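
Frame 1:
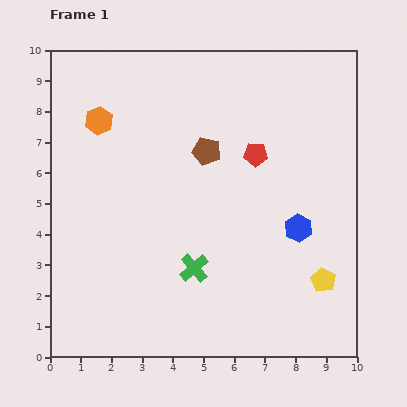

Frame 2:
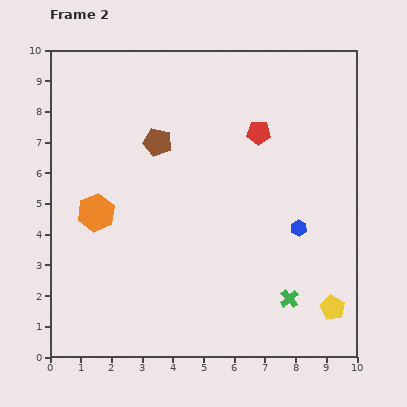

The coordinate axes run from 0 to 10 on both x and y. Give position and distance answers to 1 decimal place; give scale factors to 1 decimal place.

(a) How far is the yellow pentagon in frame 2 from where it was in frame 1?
0.9

The yellow pentagon moved from (8.9, 2.5) to (9.2, 1.6), a distance of √(0.3² + 0.9²) ≈ 0.9.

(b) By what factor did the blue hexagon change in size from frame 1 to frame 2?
0.6×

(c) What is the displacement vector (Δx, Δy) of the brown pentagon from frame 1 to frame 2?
(-1.6, 0.3)

The brown pentagon was at (5.1, 6.7) in frame 1 and (3.5, 7.0) in frame 2.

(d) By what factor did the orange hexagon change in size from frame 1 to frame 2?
1.3×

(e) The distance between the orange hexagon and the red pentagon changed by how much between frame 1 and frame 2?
+0.7

Distance in frame 1: 5.2. Distance in frame 2: 5.9.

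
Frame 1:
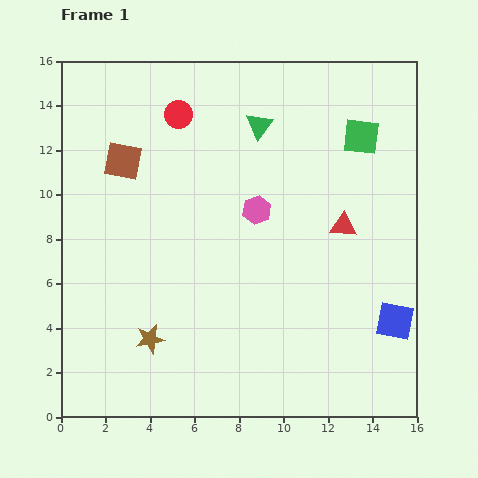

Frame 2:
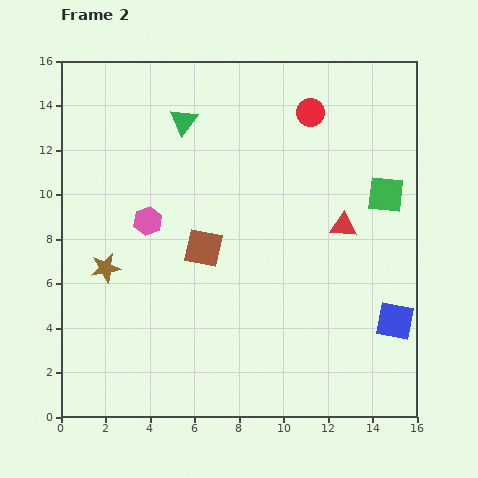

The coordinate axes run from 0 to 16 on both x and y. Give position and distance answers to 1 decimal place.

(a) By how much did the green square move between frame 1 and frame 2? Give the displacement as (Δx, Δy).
(1.1, -2.6)

The green square was at (13.5, 12.6) in frame 1 and (14.6, 10.0) in frame 2.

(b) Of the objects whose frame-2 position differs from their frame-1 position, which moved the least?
the green square

(moved 2.8)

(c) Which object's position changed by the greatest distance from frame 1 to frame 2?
the red circle

(moved 5.9; next 5.3)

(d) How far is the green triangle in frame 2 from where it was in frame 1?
3.4

The green triangle moved from (8.9, 13.1) to (5.5, 13.3), a distance of √(3.4² + 0.2²) ≈ 3.4.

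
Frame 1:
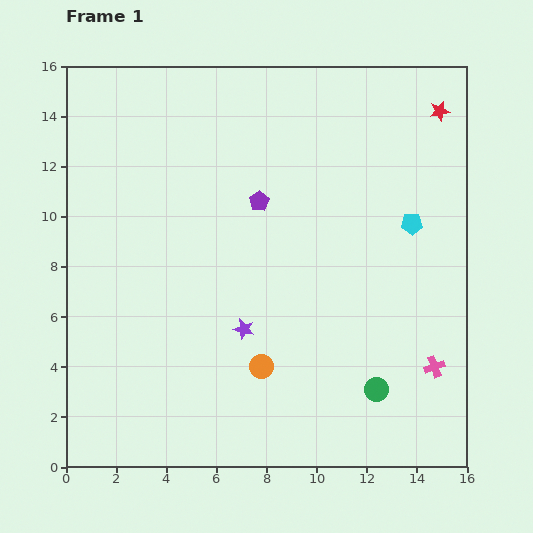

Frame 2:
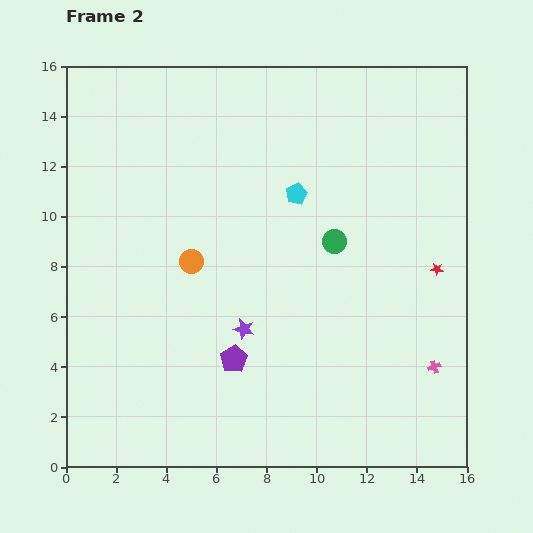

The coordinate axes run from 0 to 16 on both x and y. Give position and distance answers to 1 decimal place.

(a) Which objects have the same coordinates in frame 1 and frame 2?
the pink cross, the purple star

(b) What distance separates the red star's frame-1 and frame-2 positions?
6.3

The red star moved from (14.9, 14.2) to (14.8, 7.9), a distance of √(0.1² + 6.3²) ≈ 6.3.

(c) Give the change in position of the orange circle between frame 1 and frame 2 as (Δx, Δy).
(-2.8, 4.2)

The orange circle was at (7.8, 4.0) in frame 1 and (5.0, 8.2) in frame 2.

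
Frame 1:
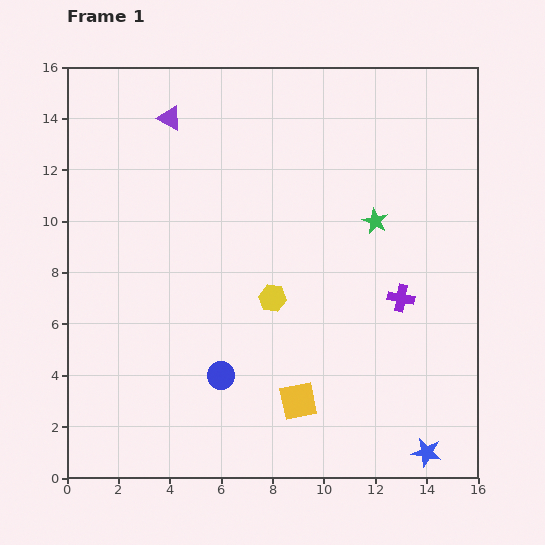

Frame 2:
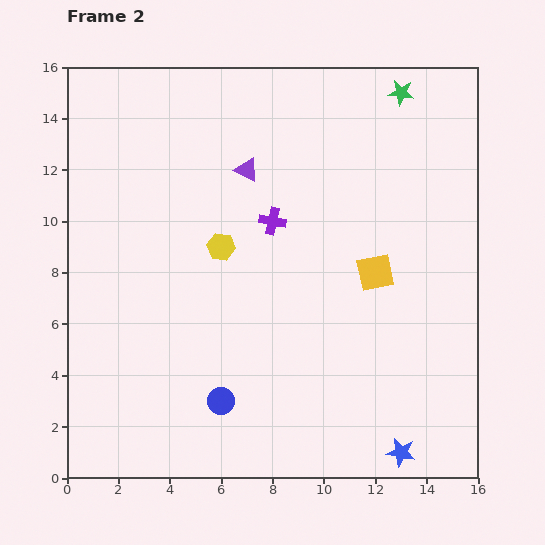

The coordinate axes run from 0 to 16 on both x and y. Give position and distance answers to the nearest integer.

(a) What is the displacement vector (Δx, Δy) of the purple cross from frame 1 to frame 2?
(-5, 3)

The purple cross was at (13, 7) in frame 1 and (8, 10) in frame 2.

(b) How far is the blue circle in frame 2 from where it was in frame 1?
1

The blue circle moved from (6, 4) to (6, 3), a distance of √(0² + 1²) ≈ 1.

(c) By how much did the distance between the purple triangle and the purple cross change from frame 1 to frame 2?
-9

Distance in frame 1: 11. Distance in frame 2: 2.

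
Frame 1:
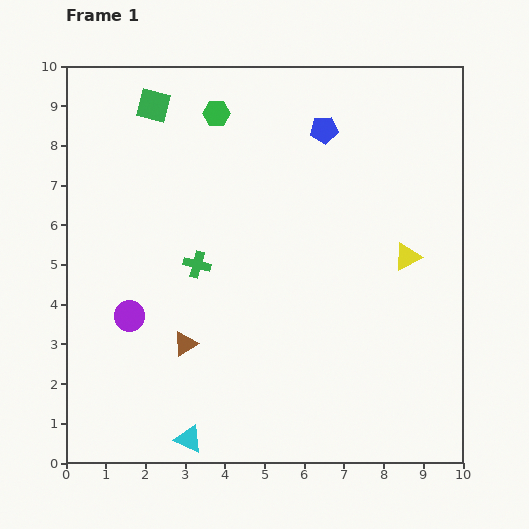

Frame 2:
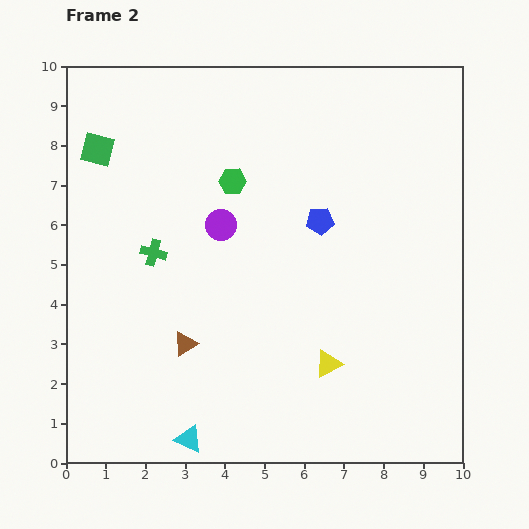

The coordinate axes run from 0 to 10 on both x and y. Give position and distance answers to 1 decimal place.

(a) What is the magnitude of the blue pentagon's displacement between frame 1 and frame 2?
2.3

The blue pentagon moved from (6.5, 8.4) to (6.4, 6.1), a distance of √(0.1² + 2.3²) ≈ 2.3.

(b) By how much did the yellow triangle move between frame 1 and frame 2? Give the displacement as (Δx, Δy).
(-2.0, -2.7)

The yellow triangle was at (8.6, 5.2) in frame 1 and (6.6, 2.5) in frame 2.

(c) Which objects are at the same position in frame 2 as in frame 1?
the cyan triangle, the brown triangle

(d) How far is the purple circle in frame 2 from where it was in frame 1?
3.3

The purple circle moved from (1.6, 3.7) to (3.9, 6.0), a distance of √(2.3² + 2.3²) ≈ 3.3.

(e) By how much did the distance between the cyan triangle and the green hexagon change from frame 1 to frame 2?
-1.6

Distance in frame 1: 8.2. Distance in frame 2: 6.6.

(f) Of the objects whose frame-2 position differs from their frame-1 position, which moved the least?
the green cross

(moved 1.1)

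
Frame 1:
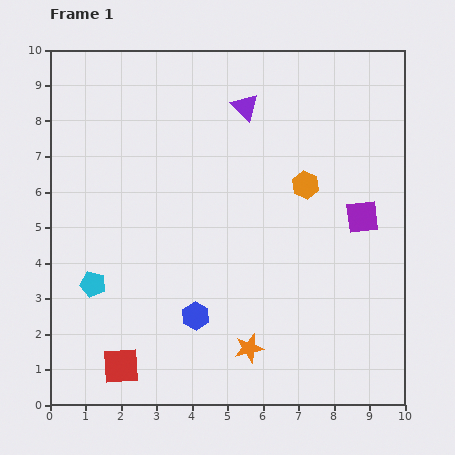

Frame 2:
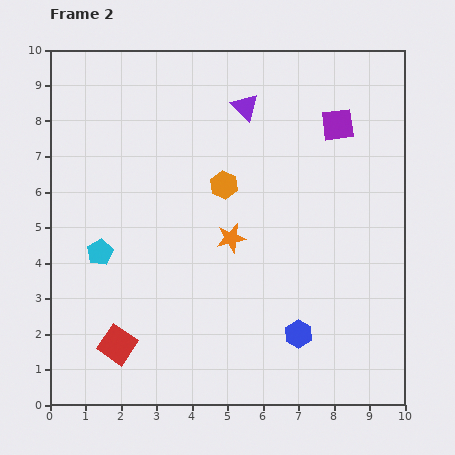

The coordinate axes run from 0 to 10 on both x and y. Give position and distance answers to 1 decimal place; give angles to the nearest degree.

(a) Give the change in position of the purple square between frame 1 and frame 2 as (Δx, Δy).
(-0.7, 2.6)

The purple square was at (8.8, 5.3) in frame 1 and (8.1, 7.9) in frame 2.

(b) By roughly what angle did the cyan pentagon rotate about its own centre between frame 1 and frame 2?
29° clockwise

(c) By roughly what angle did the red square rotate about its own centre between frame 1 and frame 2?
38° clockwise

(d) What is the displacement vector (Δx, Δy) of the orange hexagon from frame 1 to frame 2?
(-2.3, 0.0)

The orange hexagon was at (7.2, 6.2) in frame 1 and (4.9, 6.2) in frame 2.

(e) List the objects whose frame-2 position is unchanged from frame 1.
the purple triangle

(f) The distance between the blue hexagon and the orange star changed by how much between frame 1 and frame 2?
+1.6

Distance in frame 1: 1.7. Distance in frame 2: 3.3.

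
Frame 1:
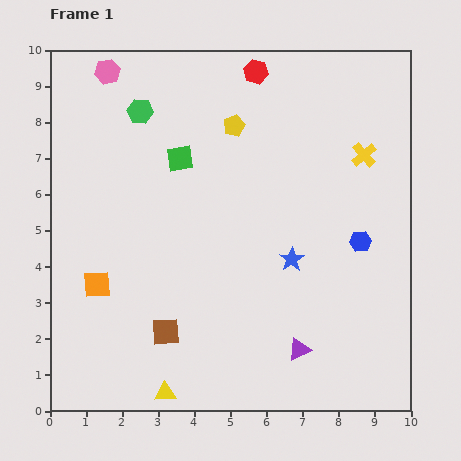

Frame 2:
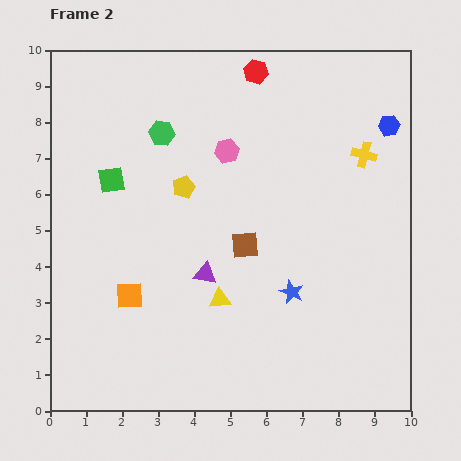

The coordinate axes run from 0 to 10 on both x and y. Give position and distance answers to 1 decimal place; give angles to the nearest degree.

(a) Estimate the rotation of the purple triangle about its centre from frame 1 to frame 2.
35° clockwise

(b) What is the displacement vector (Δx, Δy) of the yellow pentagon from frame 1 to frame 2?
(-1.4, -1.7)

The yellow pentagon was at (5.1, 7.9) in frame 1 and (3.7, 6.2) in frame 2.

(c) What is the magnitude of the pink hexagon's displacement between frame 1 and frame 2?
4.0

The pink hexagon moved from (1.6, 9.4) to (4.9, 7.2), a distance of √(3.3² + 2.2²) ≈ 4.0.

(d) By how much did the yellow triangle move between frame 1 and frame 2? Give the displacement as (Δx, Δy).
(1.5, 2.6)

The yellow triangle was at (3.2, 0.5) in frame 1 and (4.7, 3.1) in frame 2.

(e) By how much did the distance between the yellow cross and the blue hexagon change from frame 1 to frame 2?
-1.3

Distance in frame 1: 2.4. Distance in frame 2: 1.1.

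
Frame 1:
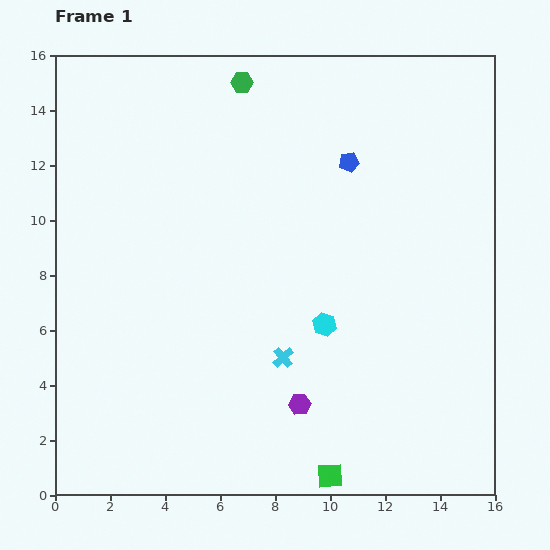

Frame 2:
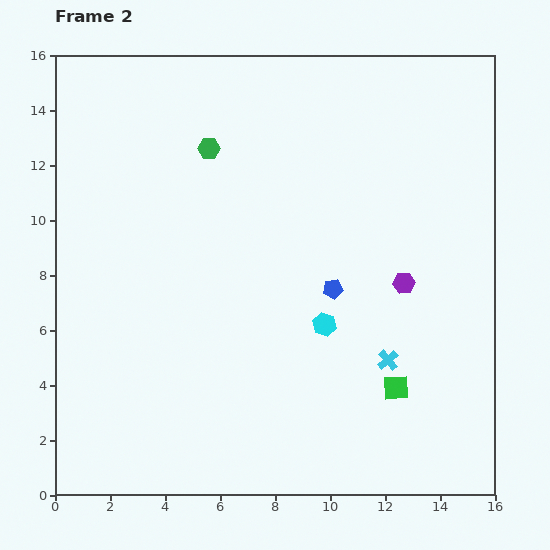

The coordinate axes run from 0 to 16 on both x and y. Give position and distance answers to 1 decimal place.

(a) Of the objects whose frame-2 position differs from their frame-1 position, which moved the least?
the green hexagon

(moved 2.7)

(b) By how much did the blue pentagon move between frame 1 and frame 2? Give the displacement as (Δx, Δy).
(-0.6, -4.6)

The blue pentagon was at (10.7, 12.1) in frame 1 and (10.1, 7.5) in frame 2.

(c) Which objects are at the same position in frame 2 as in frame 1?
the cyan hexagon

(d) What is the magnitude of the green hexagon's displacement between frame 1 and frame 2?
2.7

The green hexagon moved from (6.8, 15.0) to (5.6, 12.6), a distance of √(1.2² + 2.4²) ≈ 2.7.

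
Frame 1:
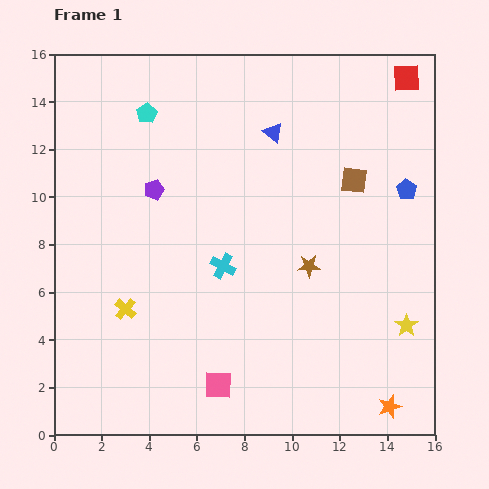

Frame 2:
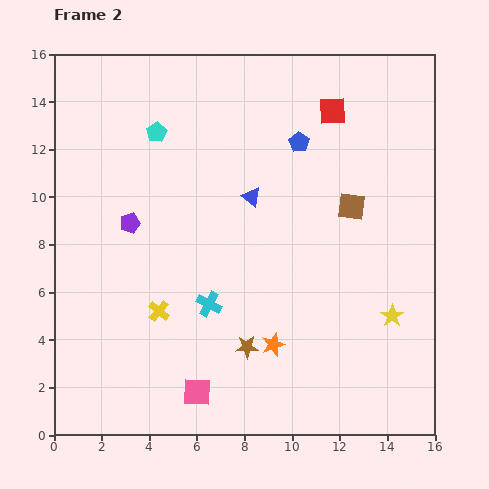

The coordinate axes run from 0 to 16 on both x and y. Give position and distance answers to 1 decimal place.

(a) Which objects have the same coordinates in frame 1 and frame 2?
none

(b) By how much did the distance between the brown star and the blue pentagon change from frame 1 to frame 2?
+3.7

Distance in frame 1: 5.2. Distance in frame 2: 8.9.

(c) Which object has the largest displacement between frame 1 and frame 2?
the orange star

(moved 5.5; next 4.9)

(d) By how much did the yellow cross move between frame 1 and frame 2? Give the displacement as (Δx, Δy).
(1.4, -0.1)

The yellow cross was at (3.0, 5.3) in frame 1 and (4.4, 5.2) in frame 2.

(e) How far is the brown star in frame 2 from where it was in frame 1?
4.3

The brown star moved from (10.7, 7.1) to (8.1, 3.7), a distance of √(2.6² + 3.4²) ≈ 4.3.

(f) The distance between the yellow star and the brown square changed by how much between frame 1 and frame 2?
-1.6

Distance in frame 1: 6.5. Distance in frame 2: 4.9.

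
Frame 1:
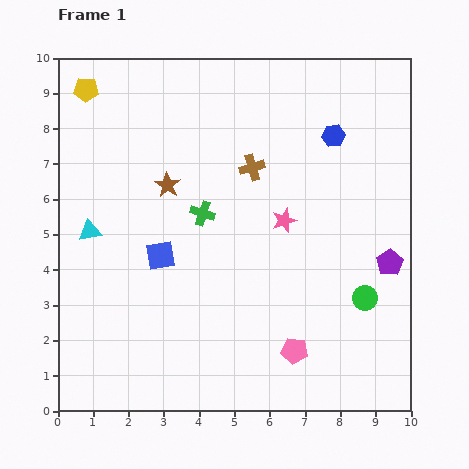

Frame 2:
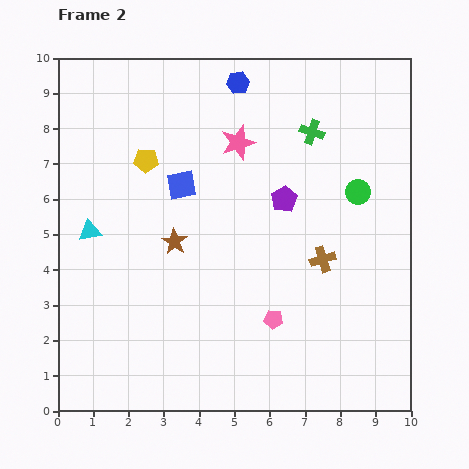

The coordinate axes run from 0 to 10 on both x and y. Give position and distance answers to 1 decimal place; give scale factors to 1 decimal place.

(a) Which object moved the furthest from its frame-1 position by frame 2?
the green cross

(moved 3.9; next 3.5)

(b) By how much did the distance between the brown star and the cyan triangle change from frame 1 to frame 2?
-0.2

Distance in frame 1: 2.6. Distance in frame 2: 2.4.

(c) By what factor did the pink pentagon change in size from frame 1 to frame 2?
0.8×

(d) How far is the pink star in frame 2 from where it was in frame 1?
2.6

The pink star moved from (6.4, 5.4) to (5.1, 7.6), a distance of √(1.3² + 2.2²) ≈ 2.6.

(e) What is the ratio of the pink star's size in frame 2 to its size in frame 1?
1.4×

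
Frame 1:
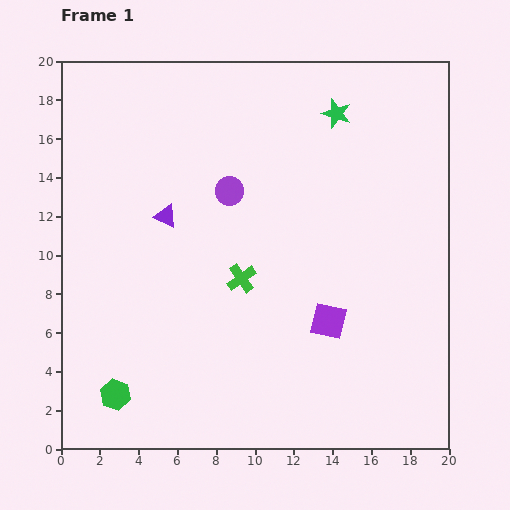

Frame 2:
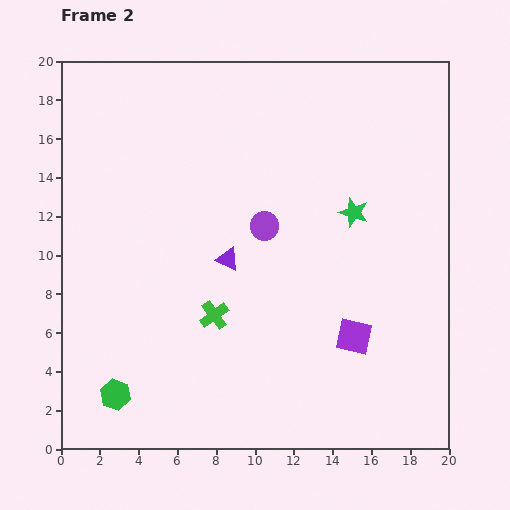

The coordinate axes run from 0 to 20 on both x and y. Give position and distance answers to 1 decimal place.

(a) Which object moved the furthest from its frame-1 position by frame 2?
the green star

(moved 5.2; next 3.9)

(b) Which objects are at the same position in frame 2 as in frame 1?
the green hexagon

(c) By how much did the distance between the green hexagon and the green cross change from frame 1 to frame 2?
-2.3

Distance in frame 1: 8.8. Distance in frame 2: 6.5.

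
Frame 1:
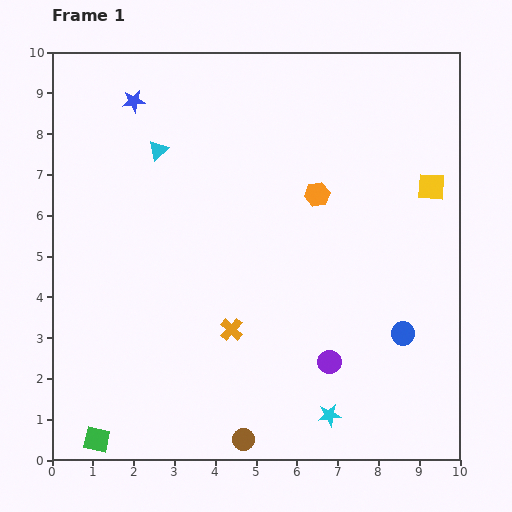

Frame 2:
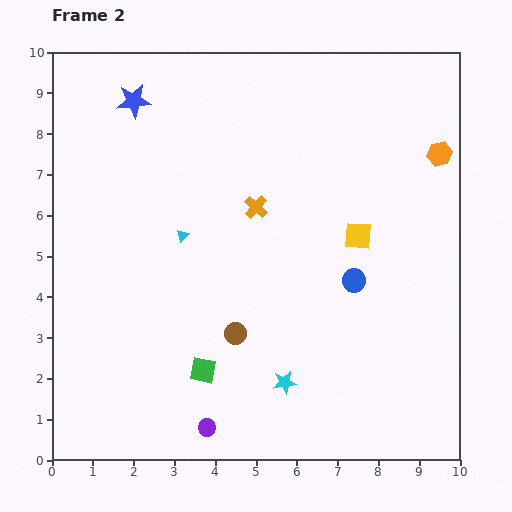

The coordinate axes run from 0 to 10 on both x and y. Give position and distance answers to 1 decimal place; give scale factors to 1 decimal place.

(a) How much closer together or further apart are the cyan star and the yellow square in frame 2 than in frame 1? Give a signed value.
-2.1

Distance in frame 1: 6.1. Distance in frame 2: 4.0.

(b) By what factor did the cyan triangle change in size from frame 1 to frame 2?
0.6×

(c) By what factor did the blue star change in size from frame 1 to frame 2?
1.5×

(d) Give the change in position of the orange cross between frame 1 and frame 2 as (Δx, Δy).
(0.6, 3.0)

The orange cross was at (4.4, 3.2) in frame 1 and (5.0, 6.2) in frame 2.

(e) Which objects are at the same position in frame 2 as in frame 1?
the blue star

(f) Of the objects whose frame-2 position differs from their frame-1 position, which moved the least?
the cyan star

(moved 1.4)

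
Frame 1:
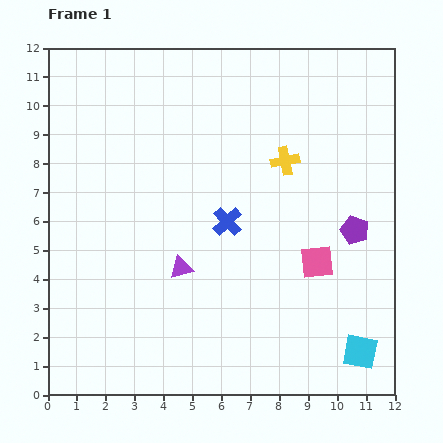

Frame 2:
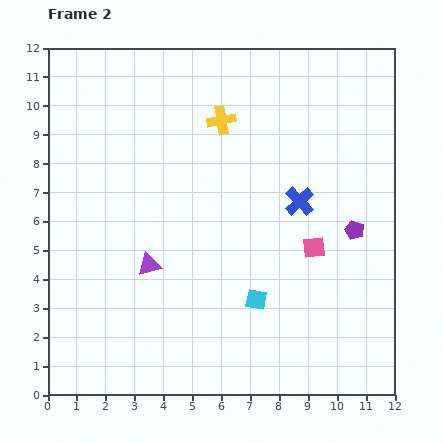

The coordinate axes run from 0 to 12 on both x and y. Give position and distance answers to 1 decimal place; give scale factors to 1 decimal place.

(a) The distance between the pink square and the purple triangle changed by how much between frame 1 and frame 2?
+1.0

Distance in frame 1: 4.7. Distance in frame 2: 5.7.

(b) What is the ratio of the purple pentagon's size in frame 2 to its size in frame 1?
0.7×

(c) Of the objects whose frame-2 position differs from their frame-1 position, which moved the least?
the pink square

(moved 0.5)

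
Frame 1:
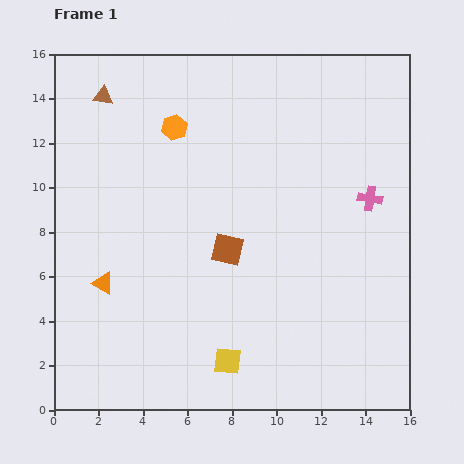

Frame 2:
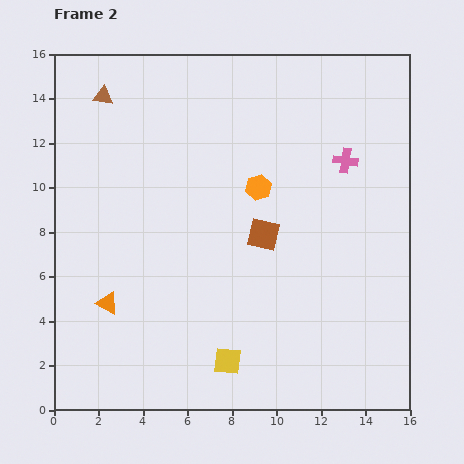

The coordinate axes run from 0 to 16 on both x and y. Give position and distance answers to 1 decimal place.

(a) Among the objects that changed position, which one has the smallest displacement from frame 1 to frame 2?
the orange triangle

(moved 0.9)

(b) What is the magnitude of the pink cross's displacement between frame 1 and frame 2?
2.0

The pink cross moved from (14.2, 9.5) to (13.1, 11.2), a distance of √(1.1² + 1.7²) ≈ 2.0.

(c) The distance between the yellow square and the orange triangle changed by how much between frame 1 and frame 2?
-0.6

Distance in frame 1: 6.6. Distance in frame 2: 6.0.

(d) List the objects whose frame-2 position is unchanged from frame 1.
the yellow square, the brown triangle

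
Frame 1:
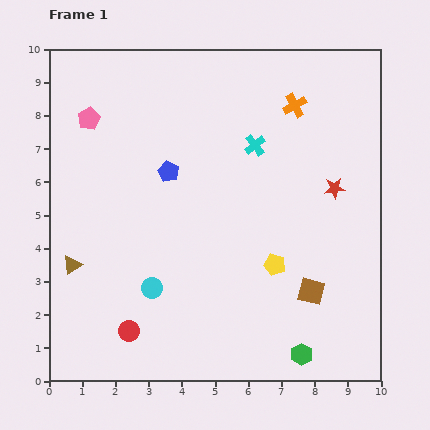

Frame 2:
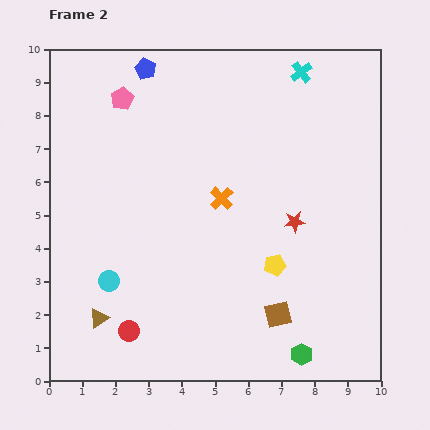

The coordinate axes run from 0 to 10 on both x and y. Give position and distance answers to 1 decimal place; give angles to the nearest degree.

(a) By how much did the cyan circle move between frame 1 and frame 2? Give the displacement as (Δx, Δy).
(-1.3, 0.2)

The cyan circle was at (3.1, 2.8) in frame 1 and (1.8, 3.0) in frame 2.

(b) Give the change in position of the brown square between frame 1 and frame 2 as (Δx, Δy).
(-1.0, -0.7)

The brown square was at (7.9, 2.7) in frame 1 and (6.9, 2.0) in frame 2.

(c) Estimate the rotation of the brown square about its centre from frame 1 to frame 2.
27° counter-clockwise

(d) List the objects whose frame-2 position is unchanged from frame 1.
the green hexagon, the red circle, the yellow pentagon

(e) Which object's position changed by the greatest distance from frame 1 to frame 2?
the orange cross

(moved 3.6; next 3.2)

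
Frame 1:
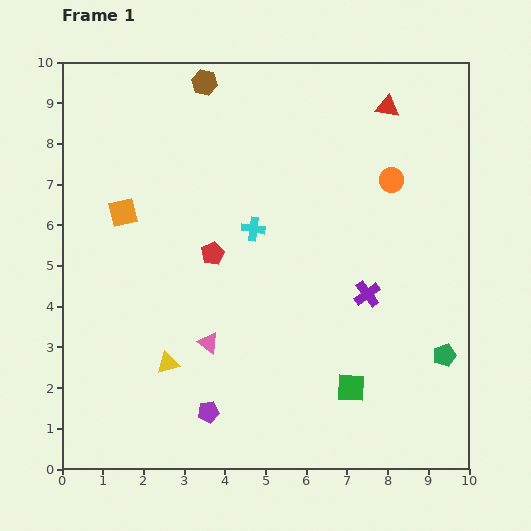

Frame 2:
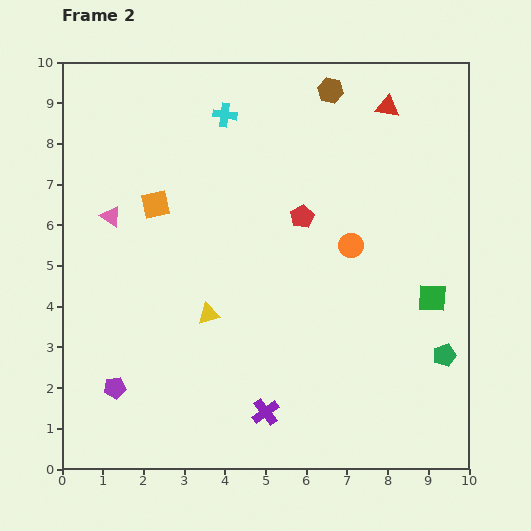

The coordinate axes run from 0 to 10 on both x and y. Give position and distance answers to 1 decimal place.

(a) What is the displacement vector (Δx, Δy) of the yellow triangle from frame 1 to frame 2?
(1.0, 1.2)

The yellow triangle was at (2.6, 2.6) in frame 1 and (3.6, 3.8) in frame 2.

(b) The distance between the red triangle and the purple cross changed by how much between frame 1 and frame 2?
+3.5

Distance in frame 1: 4.6. Distance in frame 2: 8.1.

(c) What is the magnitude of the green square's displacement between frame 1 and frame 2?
3.0

The green square moved from (7.1, 2.0) to (9.1, 4.2), a distance of √(2.0² + 2.2²) ≈ 3.0.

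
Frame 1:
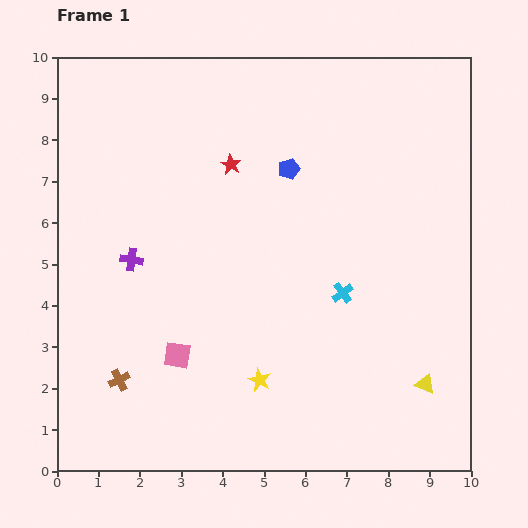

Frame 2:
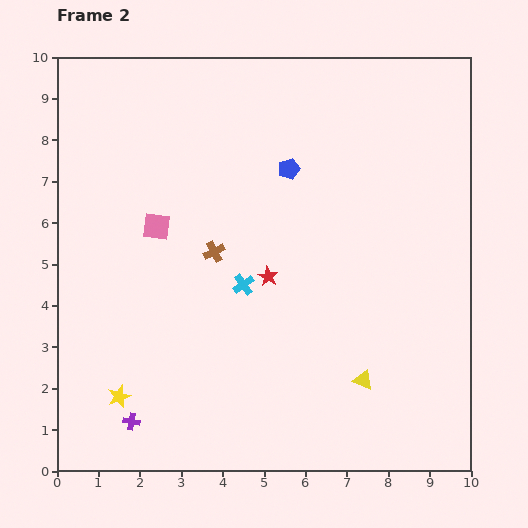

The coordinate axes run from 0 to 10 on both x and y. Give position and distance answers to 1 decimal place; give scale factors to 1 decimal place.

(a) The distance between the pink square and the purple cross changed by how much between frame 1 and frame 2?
+2.2

Distance in frame 1: 2.5. Distance in frame 2: 4.7.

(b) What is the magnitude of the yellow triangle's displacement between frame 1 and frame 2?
1.5

The yellow triangle moved from (8.9, 2.1) to (7.4, 2.2), a distance of √(1.5² + 0.1²) ≈ 1.5.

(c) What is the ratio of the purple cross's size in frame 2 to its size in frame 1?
0.7×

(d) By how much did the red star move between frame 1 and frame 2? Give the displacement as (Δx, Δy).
(0.9, -2.7)

The red star was at (4.2, 7.4) in frame 1 and (5.1, 4.7) in frame 2.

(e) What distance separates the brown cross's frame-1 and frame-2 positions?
3.9

The brown cross moved from (1.5, 2.2) to (3.8, 5.3), a distance of √(2.3² + 3.1²) ≈ 3.9.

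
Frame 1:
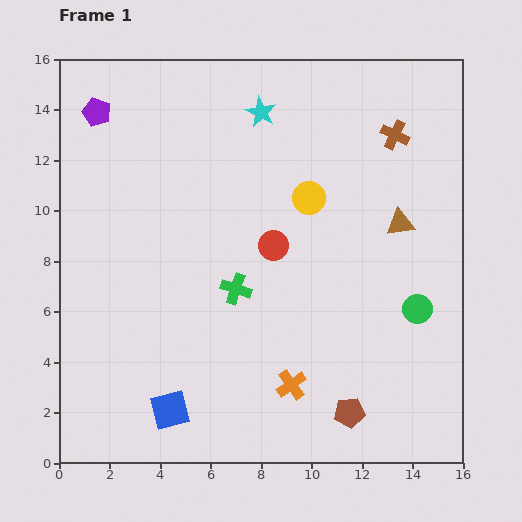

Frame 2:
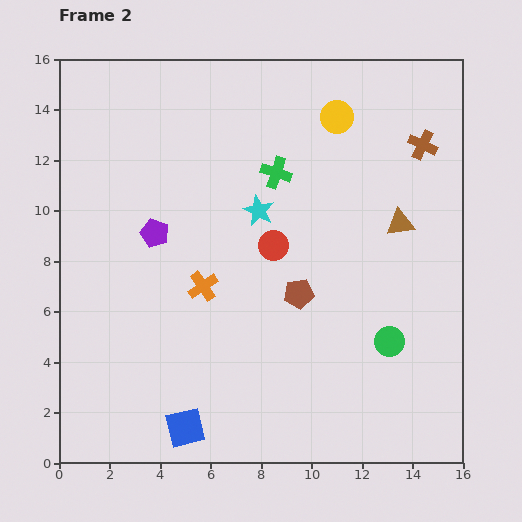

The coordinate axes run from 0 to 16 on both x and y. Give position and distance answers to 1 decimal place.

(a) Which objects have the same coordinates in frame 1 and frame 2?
the brown triangle, the red circle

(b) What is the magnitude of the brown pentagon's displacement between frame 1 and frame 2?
5.1

The brown pentagon moved from (11.5, 2.0) to (9.5, 6.7), a distance of √(2.0² + 4.7²) ≈ 5.1.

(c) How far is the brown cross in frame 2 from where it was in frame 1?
1.2

The brown cross moved from (13.3, 13.0) to (14.4, 12.6), a distance of √(1.1² + 0.4²) ≈ 1.2.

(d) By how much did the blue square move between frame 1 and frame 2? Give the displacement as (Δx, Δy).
(0.6, -0.7)

The blue square was at (4.4, 2.1) in frame 1 and (5.0, 1.4) in frame 2.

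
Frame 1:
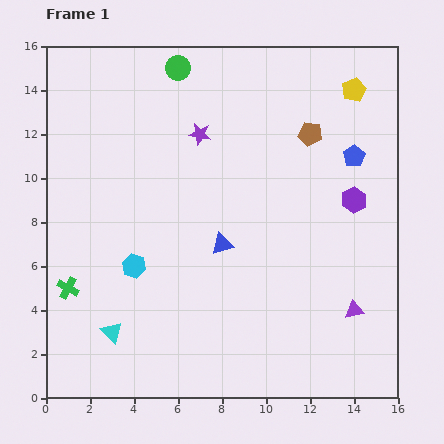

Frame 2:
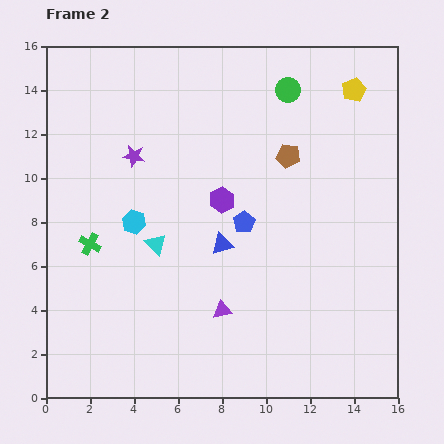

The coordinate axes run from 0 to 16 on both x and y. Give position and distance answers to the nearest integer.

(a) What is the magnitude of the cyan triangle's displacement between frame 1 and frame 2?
4

The cyan triangle moved from (3, 3) to (5, 7), a distance of √(2² + 4²) ≈ 4.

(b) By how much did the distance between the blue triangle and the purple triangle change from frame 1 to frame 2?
-4

Distance in frame 1: 7. Distance in frame 2: 3.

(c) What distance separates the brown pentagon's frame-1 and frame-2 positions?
1

The brown pentagon moved from (12, 12) to (11, 11), a distance of √(1² + 1²) ≈ 1.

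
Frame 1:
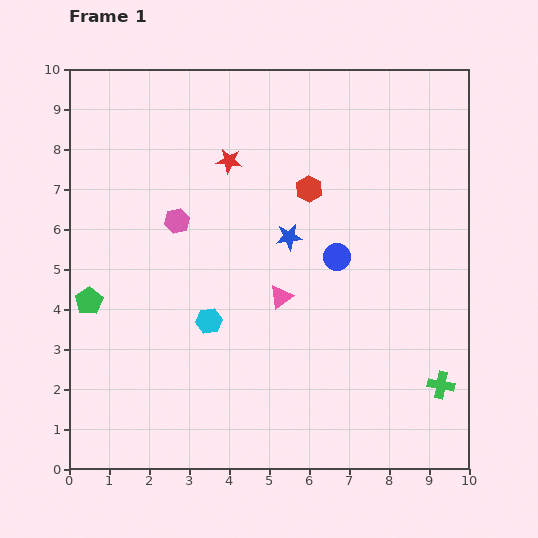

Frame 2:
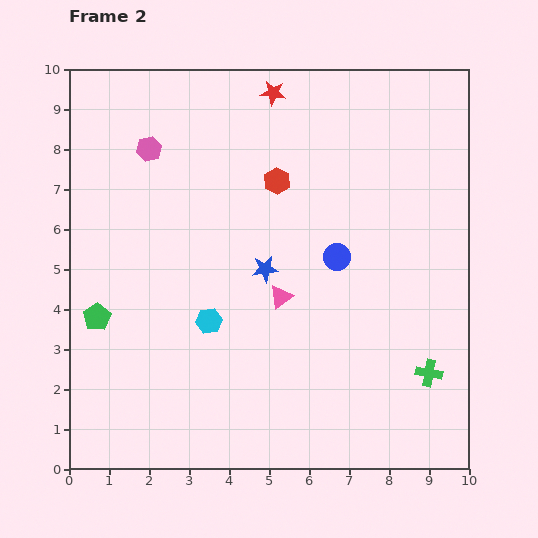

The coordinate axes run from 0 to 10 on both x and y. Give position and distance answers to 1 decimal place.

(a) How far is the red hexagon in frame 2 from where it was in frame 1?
0.8

The red hexagon moved from (6.0, 7.0) to (5.2, 7.2), a distance of √(0.8² + 0.2²) ≈ 0.8.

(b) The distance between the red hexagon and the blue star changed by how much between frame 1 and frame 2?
+0.9

Distance in frame 1: 1.3. Distance in frame 2: 2.2.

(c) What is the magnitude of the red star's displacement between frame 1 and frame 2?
2.0

The red star moved from (4.0, 7.7) to (5.1, 9.4), a distance of √(1.1² + 1.7²) ≈ 2.0.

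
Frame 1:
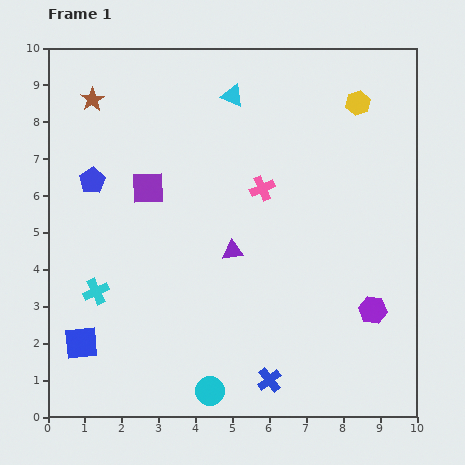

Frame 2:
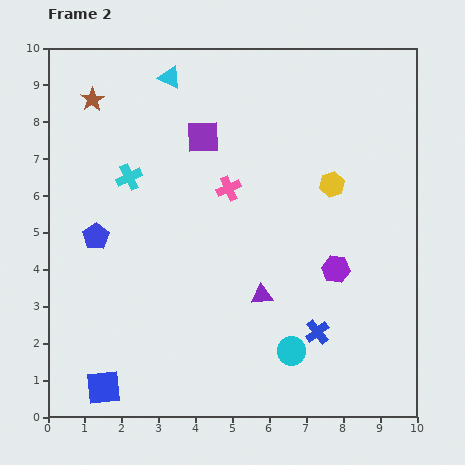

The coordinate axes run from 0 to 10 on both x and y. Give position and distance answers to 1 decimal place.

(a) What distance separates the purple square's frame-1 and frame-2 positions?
2.1

The purple square moved from (2.7, 6.2) to (4.2, 7.6), a distance of √(1.5² + 1.4²) ≈ 2.1.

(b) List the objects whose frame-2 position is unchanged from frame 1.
the brown star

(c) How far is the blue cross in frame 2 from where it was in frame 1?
1.8

The blue cross moved from (6.0, 1.0) to (7.3, 2.3), a distance of √(1.3² + 1.3²) ≈ 1.8.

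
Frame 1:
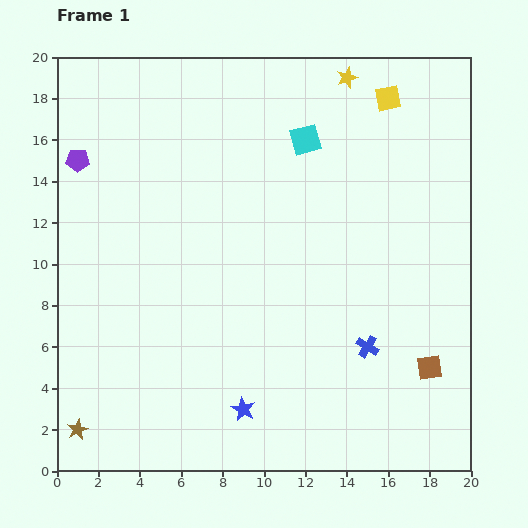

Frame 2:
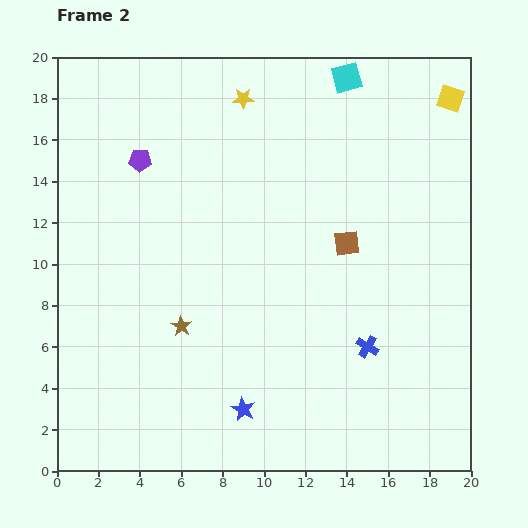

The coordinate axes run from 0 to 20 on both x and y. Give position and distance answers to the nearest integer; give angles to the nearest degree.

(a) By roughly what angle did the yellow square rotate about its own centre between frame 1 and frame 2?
29° clockwise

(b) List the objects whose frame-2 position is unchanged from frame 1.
the blue star, the blue cross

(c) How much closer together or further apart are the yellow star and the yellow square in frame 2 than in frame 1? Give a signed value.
+8

Distance in frame 1: 2. Distance in frame 2: 10.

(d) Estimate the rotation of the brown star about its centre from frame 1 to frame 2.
15° counter-clockwise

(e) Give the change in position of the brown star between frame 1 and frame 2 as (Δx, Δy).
(5, 5)

The brown star was at (1, 2) in frame 1 and (6, 7) in frame 2.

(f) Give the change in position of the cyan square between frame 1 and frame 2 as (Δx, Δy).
(2, 3)

The cyan square was at (12, 16) in frame 1 and (14, 19) in frame 2.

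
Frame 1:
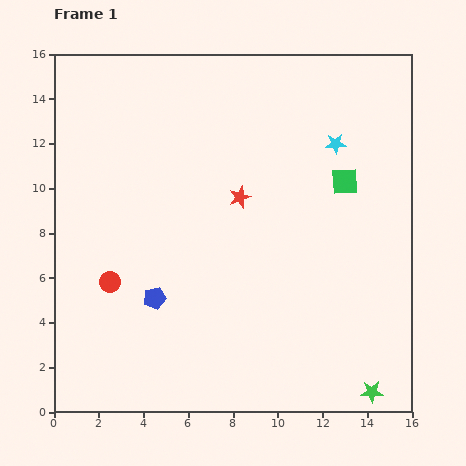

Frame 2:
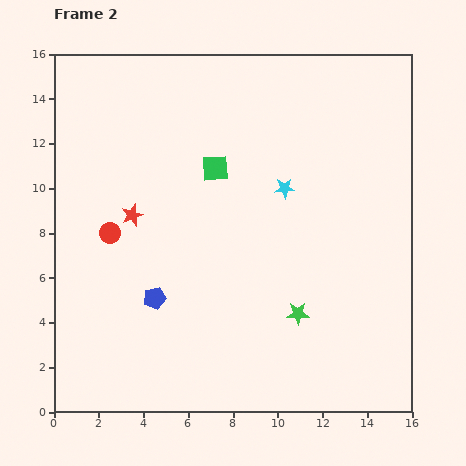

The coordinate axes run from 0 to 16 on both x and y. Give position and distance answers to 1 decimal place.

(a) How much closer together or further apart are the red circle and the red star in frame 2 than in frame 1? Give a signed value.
-5.6

Distance in frame 1: 6.9. Distance in frame 2: 1.3.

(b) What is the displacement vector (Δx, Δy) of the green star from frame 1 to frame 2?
(-3.3, 3.5)

The green star was at (14.2, 0.9) in frame 1 and (10.9, 4.4) in frame 2.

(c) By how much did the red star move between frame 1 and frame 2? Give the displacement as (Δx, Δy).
(-4.8, -0.8)

The red star was at (8.3, 9.6) in frame 1 and (3.5, 8.8) in frame 2.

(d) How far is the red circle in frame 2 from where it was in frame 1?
2.2

The red circle moved from (2.5, 5.8) to (2.5, 8.0), a distance of √(0.0² + 2.2²) ≈ 2.2.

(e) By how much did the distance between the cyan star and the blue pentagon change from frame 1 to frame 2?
-3.0

Distance in frame 1: 10.6. Distance in frame 2: 7.6.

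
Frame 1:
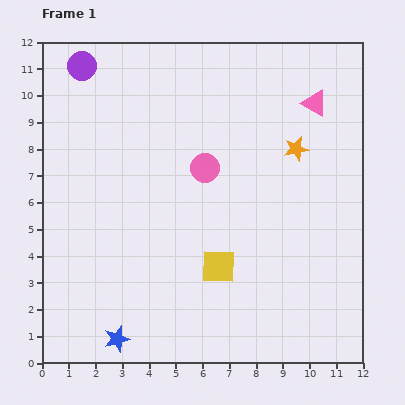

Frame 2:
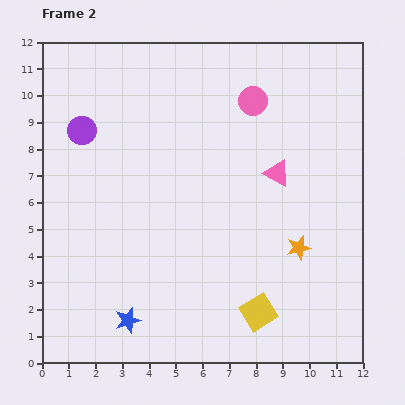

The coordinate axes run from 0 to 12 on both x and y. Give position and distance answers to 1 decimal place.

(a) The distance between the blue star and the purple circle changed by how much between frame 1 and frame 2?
-3.0

Distance in frame 1: 10.3. Distance in frame 2: 7.3.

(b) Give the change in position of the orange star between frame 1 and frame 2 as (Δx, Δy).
(0.1, -3.7)

The orange star was at (9.5, 8.0) in frame 1 and (9.6, 4.3) in frame 2.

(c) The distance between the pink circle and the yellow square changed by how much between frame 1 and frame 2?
+4.2

Distance in frame 1: 3.7. Distance in frame 2: 7.9.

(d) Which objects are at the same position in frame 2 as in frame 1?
none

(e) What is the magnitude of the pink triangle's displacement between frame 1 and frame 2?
3.0

The pink triangle moved from (10.2, 9.7) to (8.8, 7.1), a distance of √(1.4² + 2.6²) ≈ 3.0.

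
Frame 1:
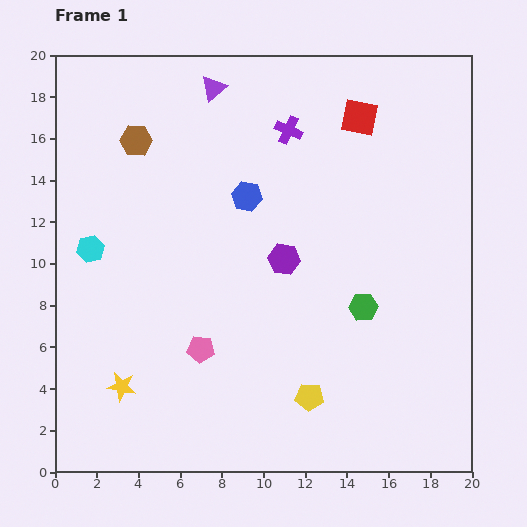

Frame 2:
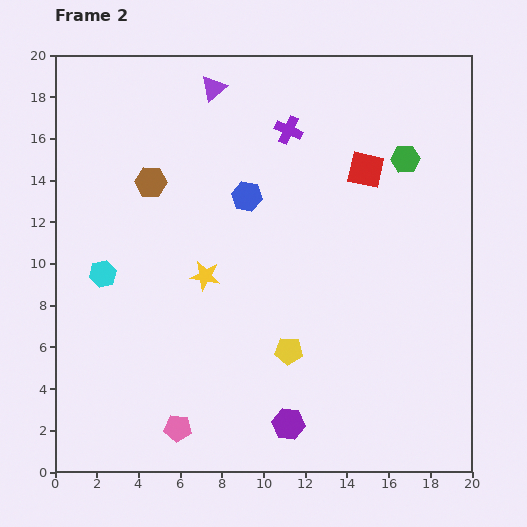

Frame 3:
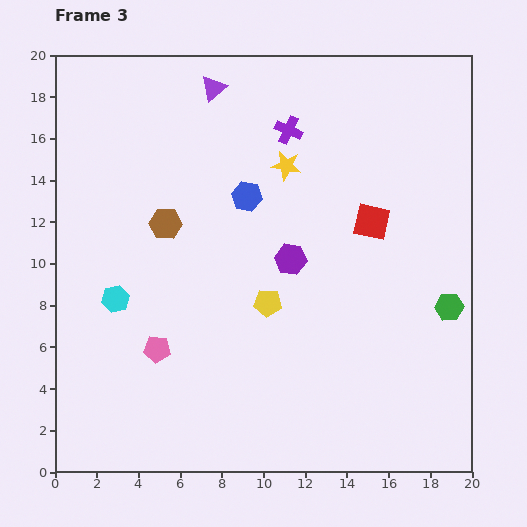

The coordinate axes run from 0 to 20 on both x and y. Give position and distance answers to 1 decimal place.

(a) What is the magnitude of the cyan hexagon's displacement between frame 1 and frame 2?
1.3

The cyan hexagon moved from (1.7, 10.7) to (2.3, 9.5), a distance of √(0.6² + 1.2²) ≈ 1.3.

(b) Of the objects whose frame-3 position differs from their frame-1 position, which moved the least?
the purple hexagon

(moved 0.3)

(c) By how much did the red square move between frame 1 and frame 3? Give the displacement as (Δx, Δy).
(0.6, -5.0)

The red square was at (14.6, 17.0) in frame 1 and (15.2, 12.0) in frame 3.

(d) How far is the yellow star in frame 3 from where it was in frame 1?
13.2

The yellow star moved from (3.2, 4.1) to (11.1, 14.7), a distance of √(7.9² + 10.6²) ≈ 13.2.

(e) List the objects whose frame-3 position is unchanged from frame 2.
the purple triangle, the purple cross, the blue hexagon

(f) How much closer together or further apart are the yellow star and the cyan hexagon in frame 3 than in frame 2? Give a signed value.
+5.5

Distance in frame 2: 4.9. Distance in frame 3: 10.4.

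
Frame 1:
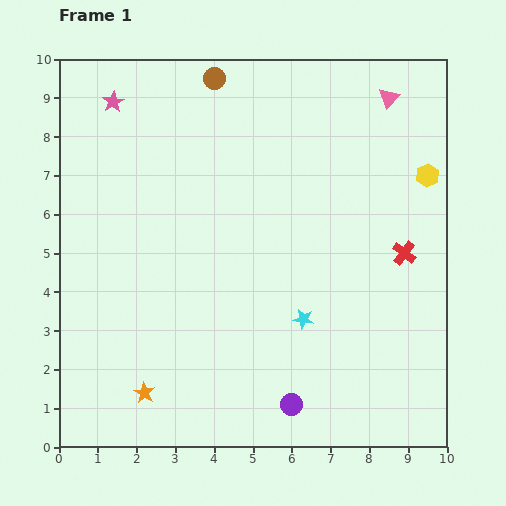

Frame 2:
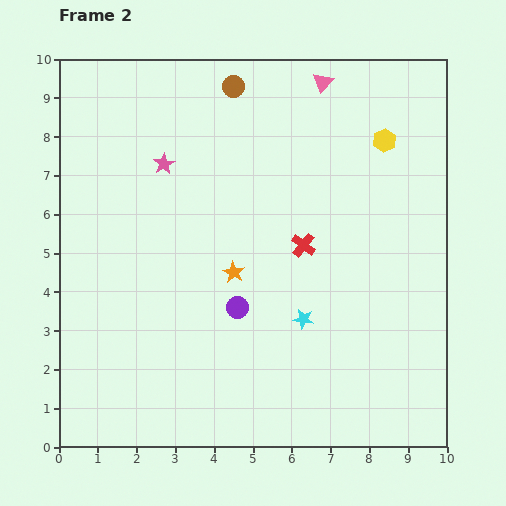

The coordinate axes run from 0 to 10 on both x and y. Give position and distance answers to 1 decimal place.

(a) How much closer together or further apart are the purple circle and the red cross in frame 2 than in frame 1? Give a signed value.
-2.6

Distance in frame 1: 4.9. Distance in frame 2: 2.3.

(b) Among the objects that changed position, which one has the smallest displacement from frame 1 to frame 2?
the brown circle

(moved 0.5)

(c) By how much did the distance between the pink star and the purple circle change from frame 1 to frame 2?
-4.9

Distance in frame 1: 9.1. Distance in frame 2: 4.2.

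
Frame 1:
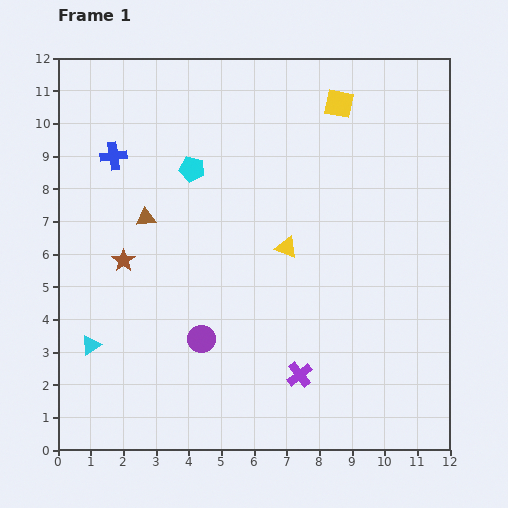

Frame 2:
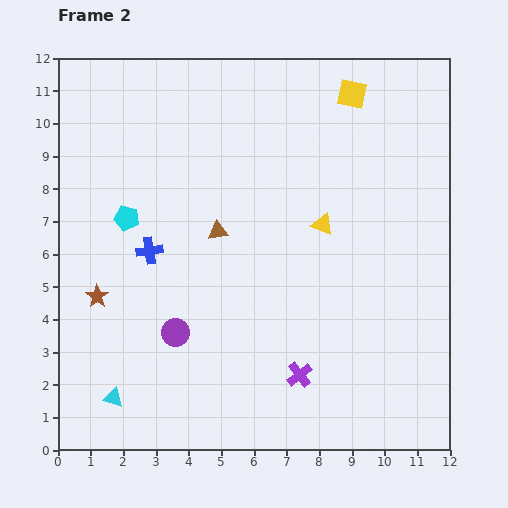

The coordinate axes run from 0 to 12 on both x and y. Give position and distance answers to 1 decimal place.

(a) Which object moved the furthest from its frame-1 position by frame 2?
the blue cross

(moved 3.1; next 2.5)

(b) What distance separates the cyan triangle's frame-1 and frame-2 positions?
1.7

The cyan triangle moved from (1.0, 3.2) to (1.7, 1.6), a distance of √(0.7² + 1.6²) ≈ 1.7.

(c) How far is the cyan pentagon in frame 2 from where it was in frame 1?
2.5

The cyan pentagon moved from (4.1, 8.6) to (2.1, 7.1), a distance of √(2.0² + 1.5²) ≈ 2.5.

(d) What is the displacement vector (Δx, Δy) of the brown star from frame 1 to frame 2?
(-0.8, -1.1)

The brown star was at (2.0, 5.8) in frame 1 and (1.2, 4.7) in frame 2.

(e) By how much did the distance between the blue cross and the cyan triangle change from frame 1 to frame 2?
-1.2

Distance in frame 1: 5.8. Distance in frame 2: 4.6.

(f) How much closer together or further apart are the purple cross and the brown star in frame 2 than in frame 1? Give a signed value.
+0.2

Distance in frame 1: 6.4. Distance in frame 2: 6.6.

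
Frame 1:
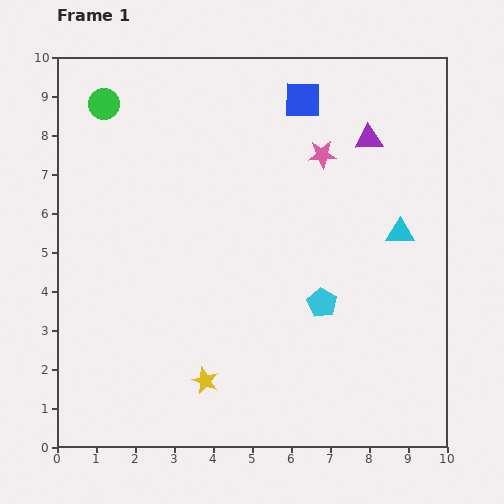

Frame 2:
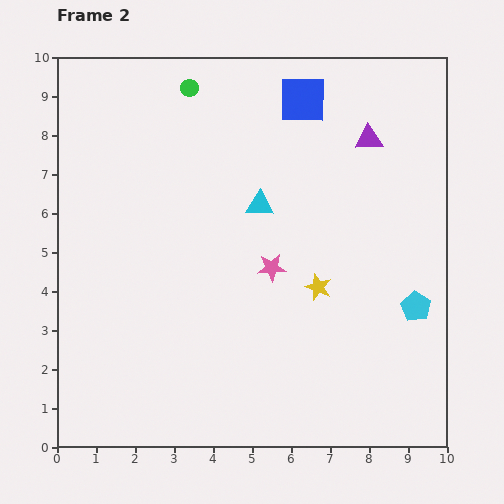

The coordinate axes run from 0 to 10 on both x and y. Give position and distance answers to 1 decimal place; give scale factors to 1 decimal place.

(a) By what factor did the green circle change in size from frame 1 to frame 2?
0.6×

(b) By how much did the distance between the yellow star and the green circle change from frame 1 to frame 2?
-1.5

Distance in frame 1: 7.6. Distance in frame 2: 6.1.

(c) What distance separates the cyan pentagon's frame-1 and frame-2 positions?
2.4

The cyan pentagon moved from (6.8, 3.7) to (9.2, 3.6), a distance of √(2.4² + 0.1²) ≈ 2.4.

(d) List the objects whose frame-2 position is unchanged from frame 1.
the purple triangle, the blue square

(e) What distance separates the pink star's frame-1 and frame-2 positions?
3.2

The pink star moved from (6.8, 7.5) to (5.5, 4.6), a distance of √(1.3² + 2.9²) ≈ 3.2.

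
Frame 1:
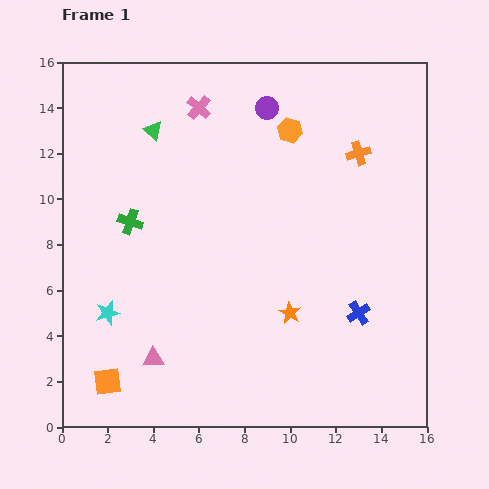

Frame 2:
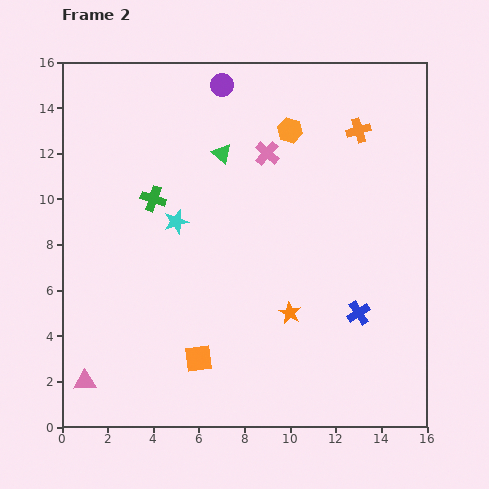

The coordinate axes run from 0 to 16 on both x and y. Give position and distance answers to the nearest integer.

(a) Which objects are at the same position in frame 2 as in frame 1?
the orange hexagon, the orange star, the blue cross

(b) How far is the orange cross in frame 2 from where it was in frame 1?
1

The orange cross moved from (13, 12) to (13, 13), a distance of √(0² + 1²) ≈ 1.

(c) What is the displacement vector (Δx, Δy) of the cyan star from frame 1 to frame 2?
(3, 4)

The cyan star was at (2, 5) in frame 1 and (5, 9) in frame 2.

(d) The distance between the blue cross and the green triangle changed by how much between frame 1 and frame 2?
-3

Distance in frame 1: 12. Distance in frame 2: 9.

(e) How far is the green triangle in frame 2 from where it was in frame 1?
3

The green triangle moved from (4, 13) to (7, 12), a distance of √(3² + 1²) ≈ 3.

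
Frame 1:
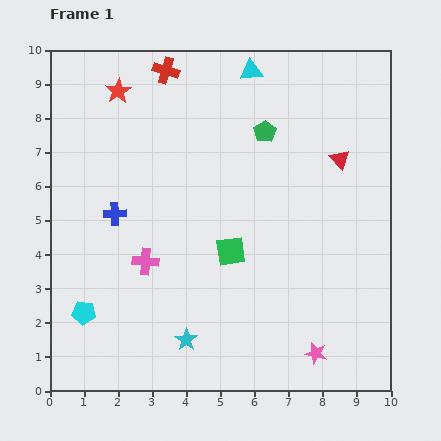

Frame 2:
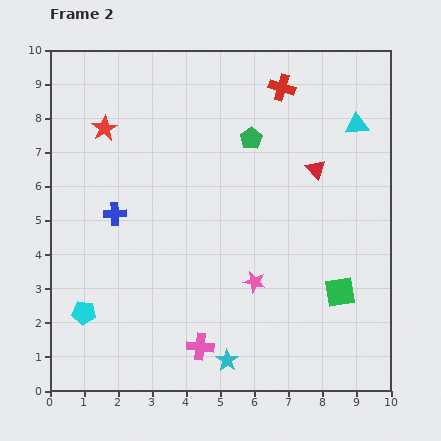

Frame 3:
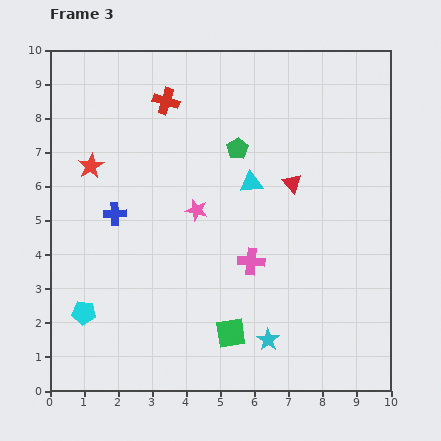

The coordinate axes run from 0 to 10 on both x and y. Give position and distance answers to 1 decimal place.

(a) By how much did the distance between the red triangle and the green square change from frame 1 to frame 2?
-0.5

Distance in frame 1: 4.2. Distance in frame 2: 3.7.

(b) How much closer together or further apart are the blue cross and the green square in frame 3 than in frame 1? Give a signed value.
+1.3

Distance in frame 1: 3.6. Distance in frame 3: 4.9.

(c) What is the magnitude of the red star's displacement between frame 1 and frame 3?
2.3

The red star moved from (2.0, 8.8) to (1.2, 6.6), a distance of √(0.8² + 2.2²) ≈ 2.3.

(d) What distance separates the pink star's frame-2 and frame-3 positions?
2.7

The pink star moved from (6.0, 3.2) to (4.3, 5.3), a distance of √(1.7² + 2.1²) ≈ 2.7.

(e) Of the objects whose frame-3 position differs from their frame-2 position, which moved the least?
the green pentagon

(moved 0.5)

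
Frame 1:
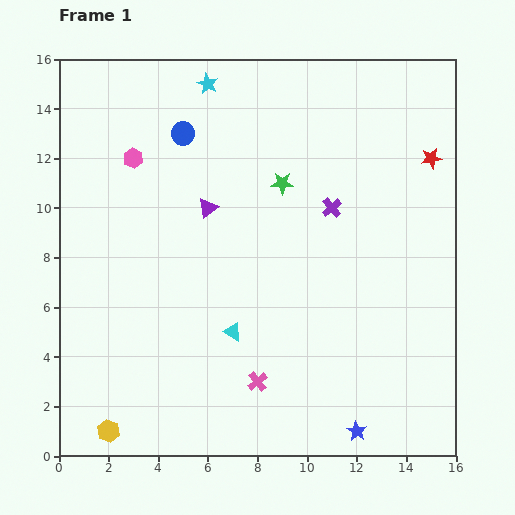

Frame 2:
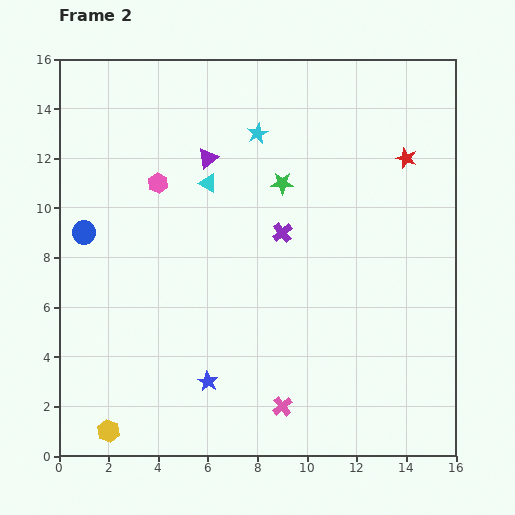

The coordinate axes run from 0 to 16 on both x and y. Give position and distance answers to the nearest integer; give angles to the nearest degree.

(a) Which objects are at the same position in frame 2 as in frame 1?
the green star, the yellow hexagon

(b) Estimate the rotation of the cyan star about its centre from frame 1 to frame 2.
19° clockwise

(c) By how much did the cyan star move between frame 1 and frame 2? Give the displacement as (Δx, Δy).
(2, -2)

The cyan star was at (6, 15) in frame 1 and (8, 13) in frame 2.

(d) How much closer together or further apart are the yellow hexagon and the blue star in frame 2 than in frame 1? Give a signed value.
-6

Distance in frame 1: 10. Distance in frame 2: 4.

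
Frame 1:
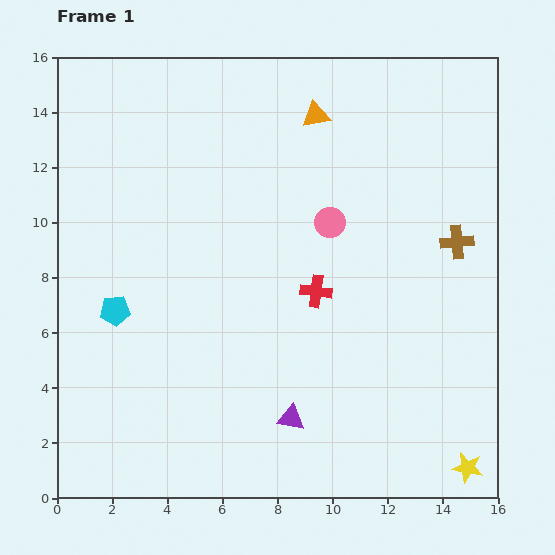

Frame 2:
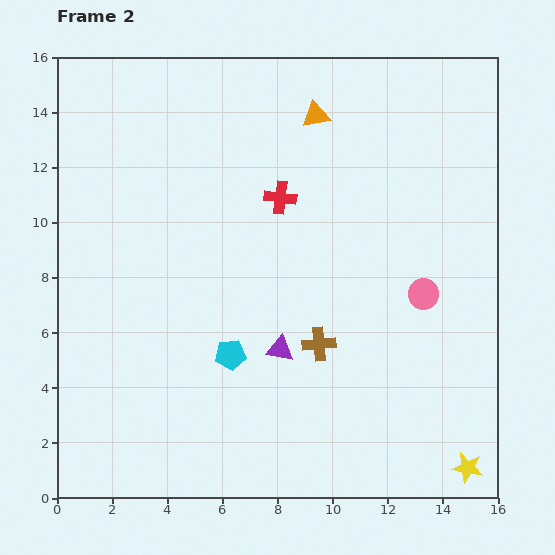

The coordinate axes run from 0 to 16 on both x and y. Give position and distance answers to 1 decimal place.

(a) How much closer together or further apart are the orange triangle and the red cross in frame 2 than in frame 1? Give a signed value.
-3.1

Distance in frame 1: 6.4. Distance in frame 2: 3.3.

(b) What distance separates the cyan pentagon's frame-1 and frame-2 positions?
4.5

The cyan pentagon moved from (2.1, 6.8) to (6.3, 5.2), a distance of √(4.2² + 1.6²) ≈ 4.5.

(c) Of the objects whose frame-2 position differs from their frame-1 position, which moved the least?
the purple triangle

(moved 2.5)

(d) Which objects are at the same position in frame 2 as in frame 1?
the orange triangle, the yellow star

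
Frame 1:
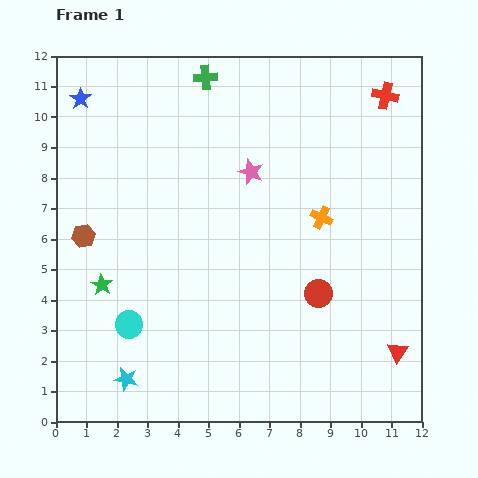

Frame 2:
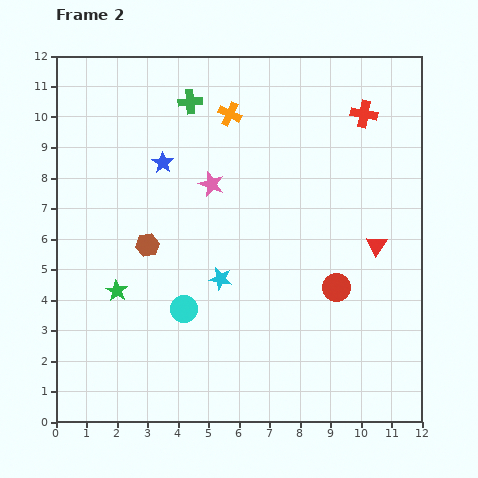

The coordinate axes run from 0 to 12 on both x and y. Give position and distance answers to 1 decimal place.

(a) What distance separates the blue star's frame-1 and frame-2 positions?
3.4

The blue star moved from (0.8, 10.6) to (3.5, 8.5), a distance of √(2.7² + 2.1²) ≈ 3.4.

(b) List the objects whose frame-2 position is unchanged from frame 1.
none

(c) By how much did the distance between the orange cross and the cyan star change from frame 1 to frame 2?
-2.9

Distance in frame 1: 8.3. Distance in frame 2: 5.4.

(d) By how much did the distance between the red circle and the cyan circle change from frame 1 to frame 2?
-1.3

Distance in frame 1: 6.3. Distance in frame 2: 5.0.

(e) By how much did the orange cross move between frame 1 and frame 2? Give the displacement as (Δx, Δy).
(-3.0, 3.4)

The orange cross was at (8.7, 6.7) in frame 1 and (5.7, 10.1) in frame 2.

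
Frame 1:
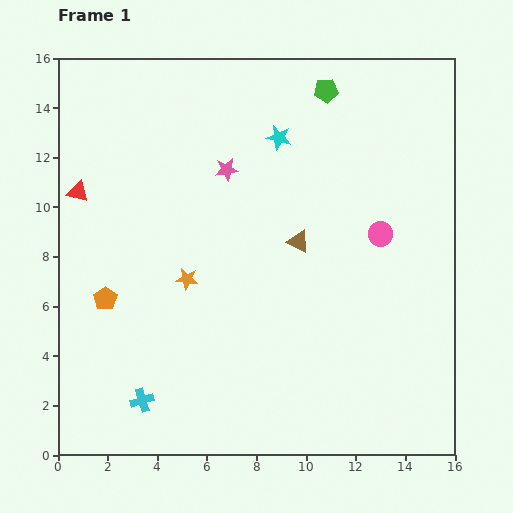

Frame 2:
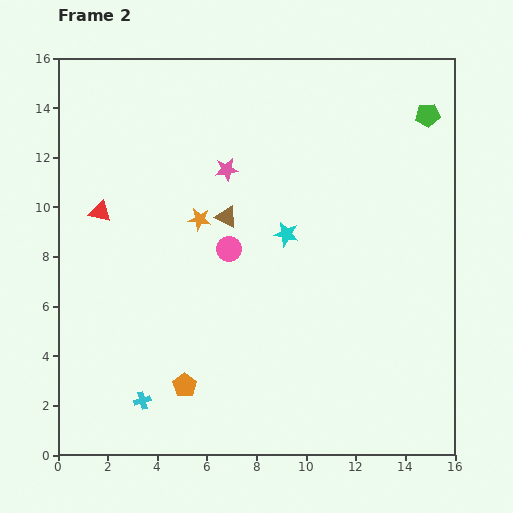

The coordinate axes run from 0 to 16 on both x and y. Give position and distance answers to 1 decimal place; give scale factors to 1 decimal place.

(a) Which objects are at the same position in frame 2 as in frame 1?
the cyan cross, the pink star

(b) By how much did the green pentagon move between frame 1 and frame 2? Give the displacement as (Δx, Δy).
(4.1, -1.0)

The green pentagon was at (10.8, 14.7) in frame 1 and (14.9, 13.7) in frame 2.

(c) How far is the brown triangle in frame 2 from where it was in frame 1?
3.1

The brown triangle moved from (9.7, 8.6) to (6.8, 9.6), a distance of √(2.9² + 1.0²) ≈ 3.1.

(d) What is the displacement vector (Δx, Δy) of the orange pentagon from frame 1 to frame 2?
(3.2, -3.5)

The orange pentagon was at (1.9, 6.3) in frame 1 and (5.1, 2.8) in frame 2.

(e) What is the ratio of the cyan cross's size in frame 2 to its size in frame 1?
0.7×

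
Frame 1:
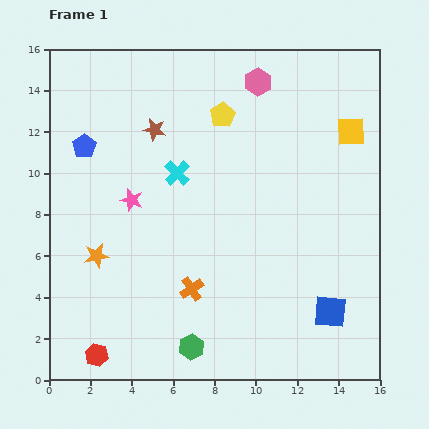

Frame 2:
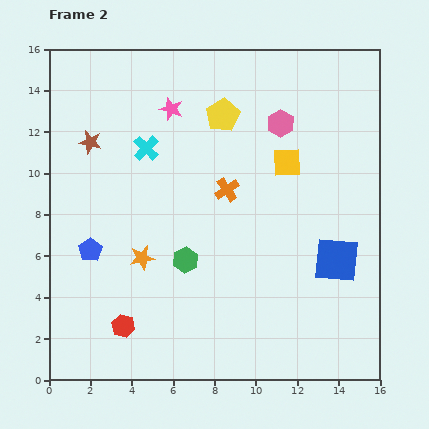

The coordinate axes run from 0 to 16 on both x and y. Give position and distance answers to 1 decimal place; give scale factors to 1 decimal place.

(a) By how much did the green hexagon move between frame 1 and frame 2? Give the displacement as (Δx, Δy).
(-0.3, 4.2)

The green hexagon was at (6.9, 1.6) in frame 1 and (6.6, 5.8) in frame 2.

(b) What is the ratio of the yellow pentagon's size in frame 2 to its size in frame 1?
1.3×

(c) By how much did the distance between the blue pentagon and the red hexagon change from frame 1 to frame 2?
-6.1

Distance in frame 1: 10.1. Distance in frame 2: 4.0.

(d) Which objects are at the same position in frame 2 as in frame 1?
the yellow pentagon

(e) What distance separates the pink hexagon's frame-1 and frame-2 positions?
2.3

The pink hexagon moved from (10.1, 14.4) to (11.2, 12.4), a distance of √(1.1² + 2.0²) ≈ 2.3.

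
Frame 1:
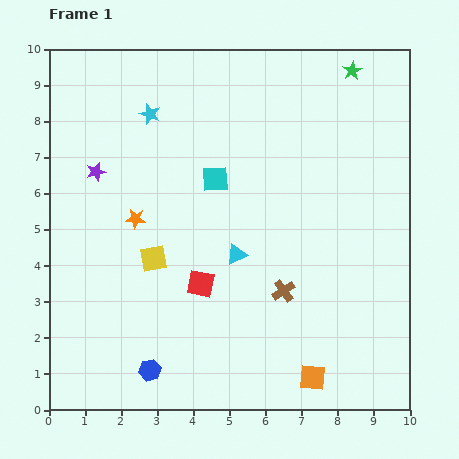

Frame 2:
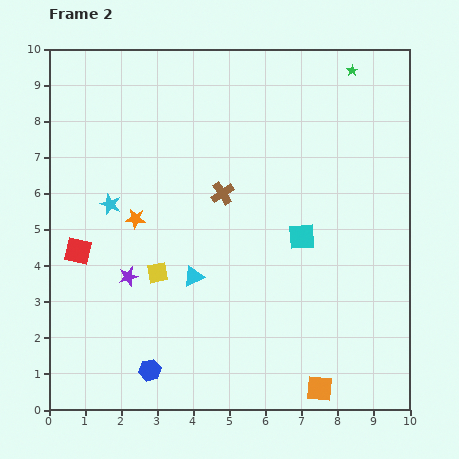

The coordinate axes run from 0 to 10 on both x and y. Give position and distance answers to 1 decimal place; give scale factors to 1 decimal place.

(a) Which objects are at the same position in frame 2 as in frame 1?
the blue hexagon, the orange star, the green star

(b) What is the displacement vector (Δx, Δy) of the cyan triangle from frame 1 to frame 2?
(-1.2, -0.6)

The cyan triangle was at (5.2, 4.3) in frame 1 and (4.0, 3.7) in frame 2.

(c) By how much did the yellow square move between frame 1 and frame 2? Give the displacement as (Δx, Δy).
(0.1, -0.4)

The yellow square was at (2.9, 4.2) in frame 1 and (3.0, 3.8) in frame 2.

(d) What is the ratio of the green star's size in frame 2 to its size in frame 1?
0.6×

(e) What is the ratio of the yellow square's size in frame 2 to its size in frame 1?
0.8×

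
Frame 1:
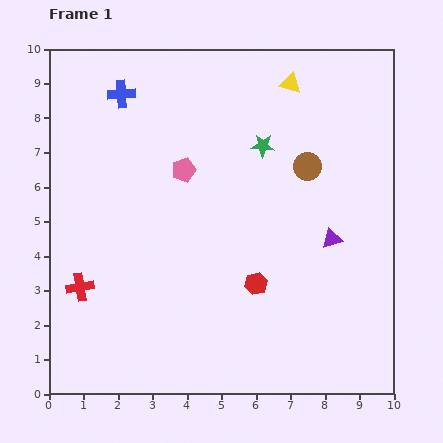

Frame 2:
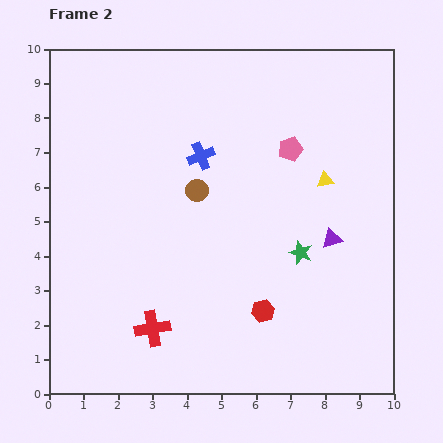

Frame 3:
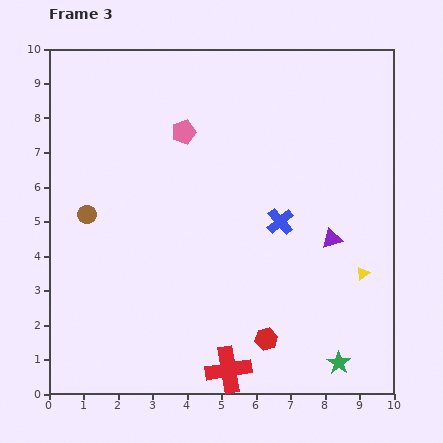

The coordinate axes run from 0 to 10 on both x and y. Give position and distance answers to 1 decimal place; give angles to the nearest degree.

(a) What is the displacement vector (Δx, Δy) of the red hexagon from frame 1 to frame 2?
(0.2, -0.8)

The red hexagon was at (6.0, 3.2) in frame 1 and (6.2, 2.4) in frame 2.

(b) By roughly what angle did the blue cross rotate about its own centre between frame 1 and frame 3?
36° counter-clockwise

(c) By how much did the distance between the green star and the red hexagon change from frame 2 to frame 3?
+0.2

Distance in frame 2: 2.0. Distance in frame 3: 2.2.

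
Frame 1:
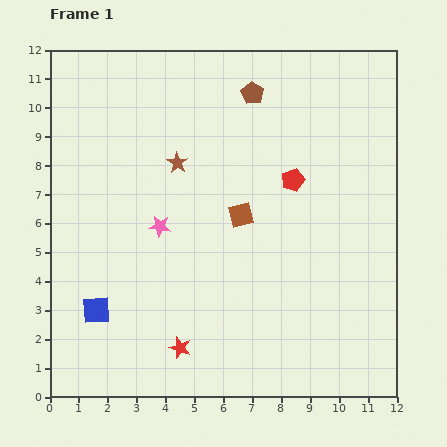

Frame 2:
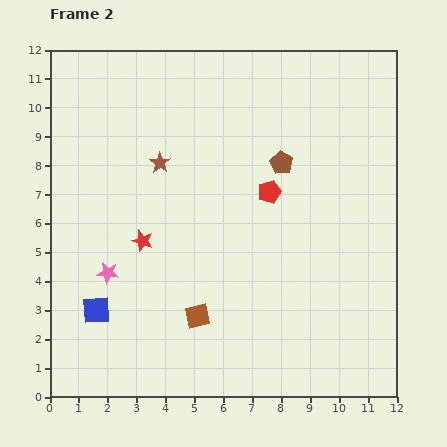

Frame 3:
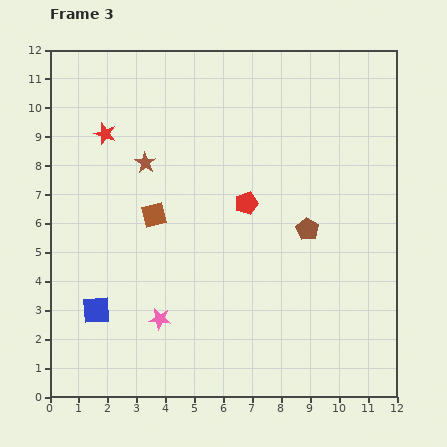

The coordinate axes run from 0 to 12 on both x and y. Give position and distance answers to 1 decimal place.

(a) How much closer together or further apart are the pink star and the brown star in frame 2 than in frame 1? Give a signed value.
+1.9

Distance in frame 1: 2.3. Distance in frame 2: 4.2.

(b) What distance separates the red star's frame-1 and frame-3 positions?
7.8

The red star moved from (4.5, 1.7) to (1.9, 9.1), a distance of √(2.6² + 7.4²) ≈ 7.8.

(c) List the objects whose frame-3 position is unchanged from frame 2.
the blue square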